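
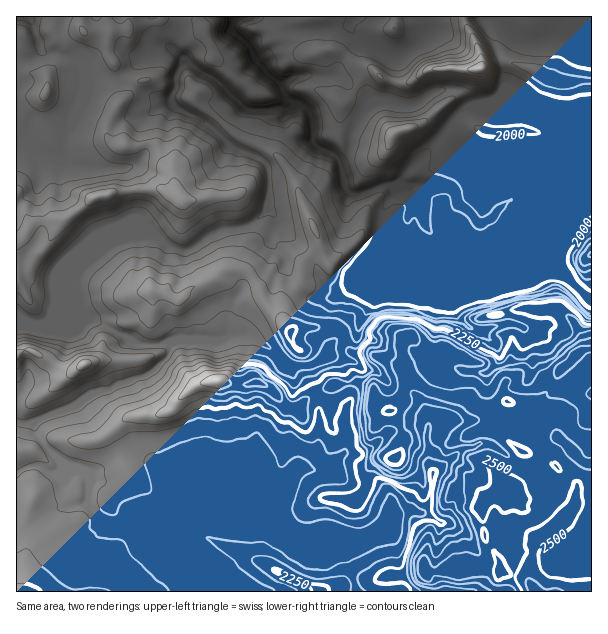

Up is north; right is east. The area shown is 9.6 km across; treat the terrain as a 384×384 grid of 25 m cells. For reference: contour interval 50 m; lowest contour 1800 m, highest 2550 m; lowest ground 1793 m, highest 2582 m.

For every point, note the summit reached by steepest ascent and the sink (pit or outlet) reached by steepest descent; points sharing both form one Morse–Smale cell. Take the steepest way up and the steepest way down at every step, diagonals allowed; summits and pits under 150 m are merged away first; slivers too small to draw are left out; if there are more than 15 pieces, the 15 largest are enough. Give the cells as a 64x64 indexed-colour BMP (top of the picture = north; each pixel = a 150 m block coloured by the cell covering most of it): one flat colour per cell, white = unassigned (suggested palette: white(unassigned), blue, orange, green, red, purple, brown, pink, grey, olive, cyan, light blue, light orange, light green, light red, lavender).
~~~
<image width="64" height="64" href="data:image/bmp;base64,Qk12CAAAAAAAAHYAAAAoAAAAQAAAAEAAAAABAAQAAAAAAAAIAAATCwAAEwsAABAAAAAAAAAA////ALR3HwAOf/8ALKAsACgn1gC9Z5QAS1aMAMJ34wB/f38AIr28AM++FwDox64AeLv/AIrfmACWmP8A1bDFABEREREREREREREREREREREREREREREREREREREREREREREREREREREREREREREREREREREREREREREREREREREREREREREREREREREREREREREREREREREREREREREREREREREREREREREREREREREREREREREREREREREREREREREREREREREREREREREREREREREREREREREREREREREREREREREREREREREREREREREREREREREREREREREREREREREREREREREREREREREREREREREREREREREREREREREREREREREREREREREREREREREREREREREREREREREREREREREREUQURERBEREREREREREREREREREREREREREREREREREREURERERBERERERERERERERERERERERERERERERERERERRERERERBERERERERERERERERERERERERERERERERERREREREREQRERERERERERERERERERERERERERERERERFEREREREREERERERERERERERERERERERERERFEERERFEREREREREQRERERERERERERERERERERERERREREERFEREREREREREERERERERERERERERERERERERRERERERERERERERERERBERERERERERERERERERERERREREREREREREREREREREERERERERERERERERERERERREREREREREREREREREREQRERERERERERERERERERERFEREREREREREREREREREREERERERERERERERERERERVVREREREREREREREREREREQRERERERERERERERERERFVVVVERERERERERERERERERBEREREREREREREREREREVVVVVVEREREREREREREREREERERERERERERERERERERVVVVVVVEREREREREREREREERERERERERERERERERERFVVVVVVVVUREREREREREREQREREREREREREREREREREVVVVVVVVVVURERERERERERBERERERERERERERERERERVVVVVVVVVVVEREREREREERERERERERERERERERERERFVVVVVVVVVVVREREREREEREREREREREREREREREREREVVVVVVVVVUVVEREREREERERERERERERERERERERERERVVVVVVVVERERERERERERERERERERERERERERERERERFVVVVVVRERERERERERERERERERERERERERERERERERETMzVVURERERERERERERERERERERERERERERERERERERMzM1UREREREREREREREREREREREREREREREREREREREzMzVRERERERERERERERERERERERERERERERERERERETMzM1EREREREREREREREREREREREREREREREREREREYMzMzEREREREREREREREREREREREREREREREREREREYgzMzMxEREREREREREREREREREREREREREREREREREYiDMzMzMREREREREREREREREREREREREREREREREREYiIMzMzMzERERERERERERERERERERERERERERERERERiIgzMzMzMxERERMzERERERERERERERERERERERERERGIiDMzMzMzMzERMzMxEREREREREREREREREREREREREYiIMzMzMzMzMzMzMzMzERERERERERERERERERERERERiIgzMzMzMzMzMzMzMzMzMREREREREREREREREiERERGIiDMzMzMzMzMzMzMzMzMzEREREREREREREREiIhERGIiIMzMzMzMzMzMzMzMzMzMREREREREREREREiIiIREYiIgzMzMzMzMzMzMzMzMzMxEREREWYRERERESIiIiIoiIiDMzMzMzMzMzMzMzMzMzEREREWZmZmIiIiIiIiIiIoiIMzMzMzMzMzMzMzMzMzMRERERZmZmYiIiIiIiIiIiIiIzMzMzMzMzMzMzMzMzMxERERFmZmZmIiIiIiIiIiIiIjMzczMzMzMzMzMzMzMREREREmZmZmZiIiIiIiIiIiIiM3dzMzMzMzMzMzMzEREREREiJmZmZmYiIiIiIiIiIiJ3d3czMzMzMzMzMzEREREREiImZmZmZmIiIiIiIiIiInd3dzMzMzMzMzMzERERERESIiJmZmZmZiIiIiIiIiIid3d3MzMzMzMzMxERERERERIiImZmZmZmYiIiIiIiIiJ3d3dzMzMzMzMRERERERERIiIiJmZmZmZmIiIiIiIiInd3d3MzMzMzMRERERERERIiIiIiIiImZmYiIiIiIiIid3d3czMzMzMxERERERERIiIiIiIiIiImYiIiIiIiIiJ3d3d3MzMzMzMRERERERIiIiIiIiIiIiIiIiIiIiIiInd3d3czMzMzMxERERERIiIiIiIiIiIiIiIiIiIiIiIid3d3czMzMzMzERERERIiIiIiIiIiIiIiIiIiIiIiIiJ3d3MzMzMzMzMRERERIiIiIiIiIiIiIiIiIiIiIiIiIndzMzMzMzMzMREREREiIiIiIiIiIiIiIiIiIiIiIiIidzMzMzMzMzEREREREiIiIiIiIiIiIiIiIiIiIiIiIiJ3MzMzMzMzMREREREiIiIiIiIiIiIiIiIiIiIiIiIiInczMzMzMzMxERERESIiIiIiIiIiIiIiIiIiIiIiIiIi"/>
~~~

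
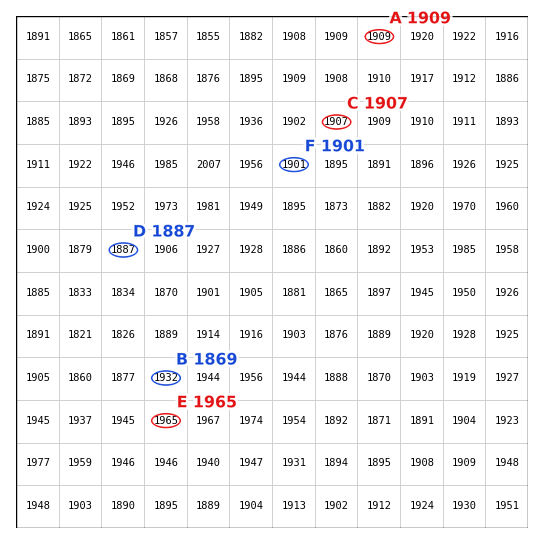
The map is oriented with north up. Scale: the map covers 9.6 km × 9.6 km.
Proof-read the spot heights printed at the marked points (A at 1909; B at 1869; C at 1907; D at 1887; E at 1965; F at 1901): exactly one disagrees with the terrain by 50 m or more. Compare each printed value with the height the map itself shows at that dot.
B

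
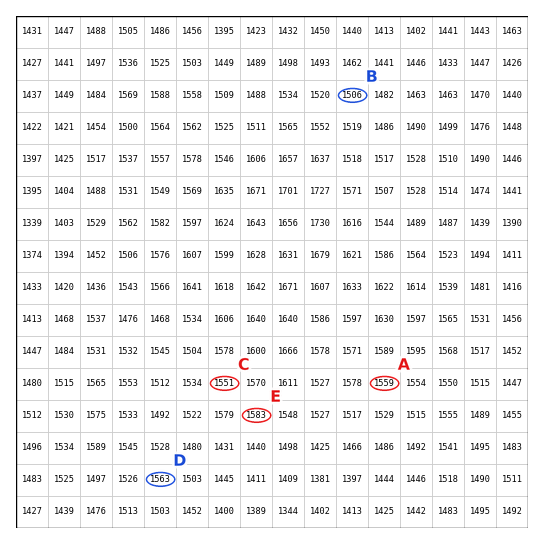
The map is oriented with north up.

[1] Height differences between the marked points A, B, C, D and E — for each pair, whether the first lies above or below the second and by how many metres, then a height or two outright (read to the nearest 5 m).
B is below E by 80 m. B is below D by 60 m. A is above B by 55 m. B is below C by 45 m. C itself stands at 1550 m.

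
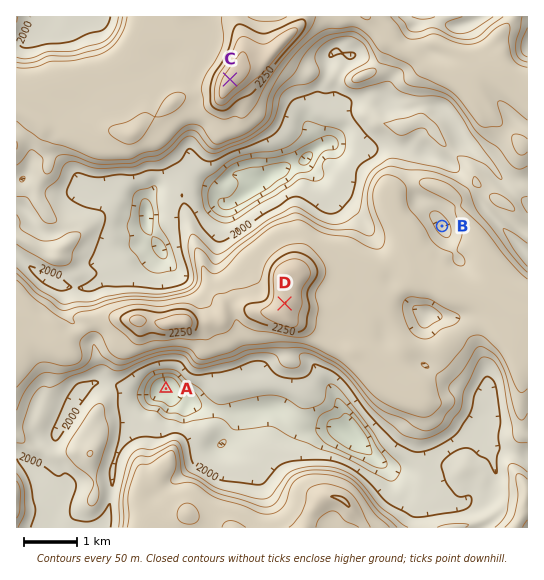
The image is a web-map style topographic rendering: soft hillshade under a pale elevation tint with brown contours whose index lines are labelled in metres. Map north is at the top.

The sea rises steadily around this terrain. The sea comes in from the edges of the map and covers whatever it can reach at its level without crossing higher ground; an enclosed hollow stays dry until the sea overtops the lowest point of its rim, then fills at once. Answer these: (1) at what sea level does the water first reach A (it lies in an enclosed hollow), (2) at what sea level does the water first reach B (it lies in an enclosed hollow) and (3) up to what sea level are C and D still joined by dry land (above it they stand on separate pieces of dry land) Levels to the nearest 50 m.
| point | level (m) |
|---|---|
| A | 2000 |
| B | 2150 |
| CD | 2050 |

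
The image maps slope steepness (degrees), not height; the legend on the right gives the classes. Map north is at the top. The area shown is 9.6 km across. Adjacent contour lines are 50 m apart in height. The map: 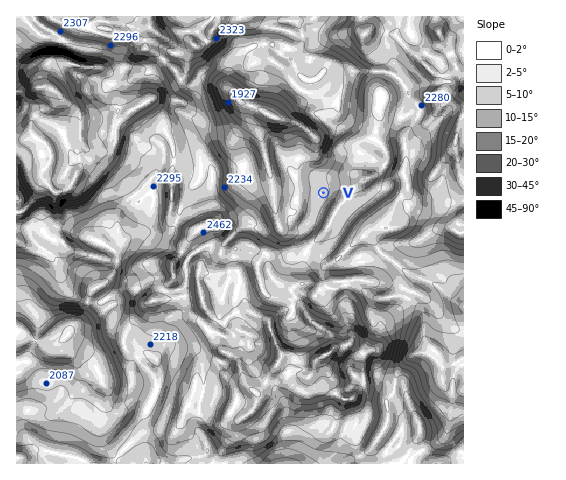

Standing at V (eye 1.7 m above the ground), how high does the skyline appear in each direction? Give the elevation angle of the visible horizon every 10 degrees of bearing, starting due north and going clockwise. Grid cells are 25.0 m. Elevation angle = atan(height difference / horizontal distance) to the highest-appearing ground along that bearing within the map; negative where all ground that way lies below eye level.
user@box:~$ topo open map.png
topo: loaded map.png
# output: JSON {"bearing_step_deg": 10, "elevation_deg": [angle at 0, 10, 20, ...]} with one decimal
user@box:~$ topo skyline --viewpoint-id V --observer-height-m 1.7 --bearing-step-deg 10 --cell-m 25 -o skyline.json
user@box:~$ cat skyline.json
{"bearing_step_deg": 10, "elevation_deg": [1.3, 2.6, 4.0, 5.5, 7.5, 9.3, 10.0, 10.6, 11.4, 12.5, 13.5, 14.3, 14.7, 14.7, 14.2, 13.1, 11.5, 9.3, 7.9, 6.0, 5.7, 4.7, 4.4, 4.5, 4.2, 5.2, 4.0, 4.3, 4.2, 5.0, 3.8, 0.3, 2.0, 1.5, -0.1, 0.0]}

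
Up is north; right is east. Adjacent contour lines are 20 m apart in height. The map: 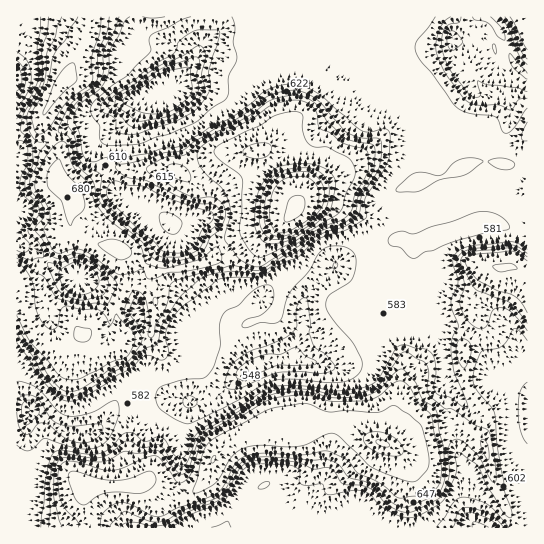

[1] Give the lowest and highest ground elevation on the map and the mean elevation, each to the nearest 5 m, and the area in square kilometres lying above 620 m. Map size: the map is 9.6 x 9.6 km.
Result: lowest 480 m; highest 780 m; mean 610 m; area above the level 34.5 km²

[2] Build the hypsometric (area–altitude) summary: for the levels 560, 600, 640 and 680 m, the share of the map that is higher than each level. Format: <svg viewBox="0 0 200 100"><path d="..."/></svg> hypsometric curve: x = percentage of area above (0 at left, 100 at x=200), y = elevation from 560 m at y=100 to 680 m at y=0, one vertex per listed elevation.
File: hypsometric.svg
<svg viewBox="0 0 200 100"><path d="M185 100l-94-33-30-34-41-33"/></svg>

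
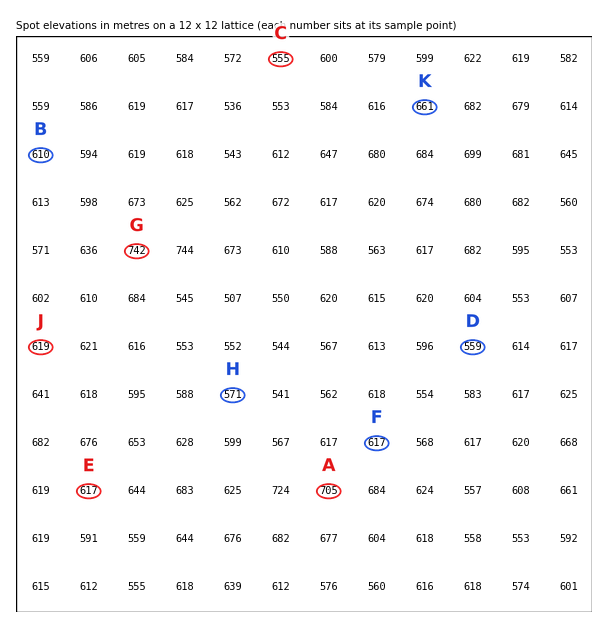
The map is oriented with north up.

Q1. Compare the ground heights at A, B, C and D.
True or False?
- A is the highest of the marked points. True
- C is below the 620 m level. True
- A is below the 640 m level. False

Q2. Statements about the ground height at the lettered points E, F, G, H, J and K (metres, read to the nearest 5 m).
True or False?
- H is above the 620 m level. False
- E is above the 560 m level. True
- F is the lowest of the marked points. False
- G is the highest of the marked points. True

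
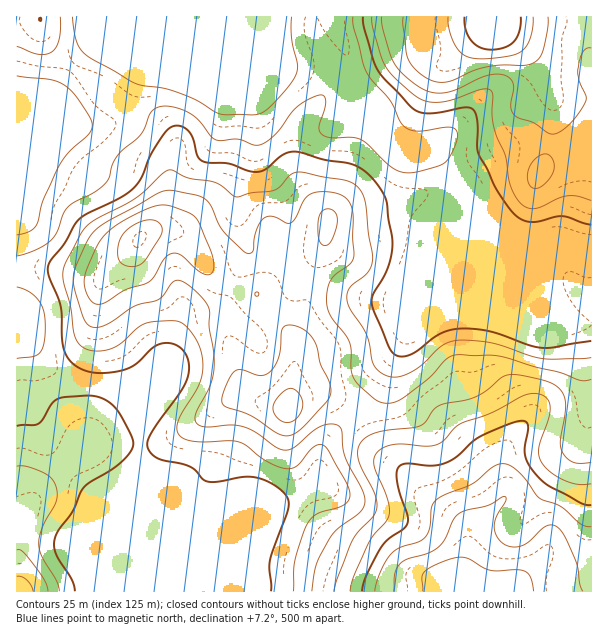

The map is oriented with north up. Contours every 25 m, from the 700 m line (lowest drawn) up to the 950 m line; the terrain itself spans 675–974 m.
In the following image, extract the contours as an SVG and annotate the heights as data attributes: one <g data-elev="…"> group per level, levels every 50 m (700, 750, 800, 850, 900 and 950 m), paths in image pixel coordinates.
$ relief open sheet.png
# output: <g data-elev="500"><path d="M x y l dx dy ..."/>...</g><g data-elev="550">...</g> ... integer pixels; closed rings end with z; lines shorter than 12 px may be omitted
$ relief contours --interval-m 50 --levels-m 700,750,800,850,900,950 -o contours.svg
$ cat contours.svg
<g data-elev="700"><path d="M17 76l34 4 14 5 13 14 12 18 2 8-3 9-20 18-10 13-16 35-7 25-7 7-12 3"/><path d="M292 17l0 22 5 26-1 10-9 14-18 19-8 5-9 2-31-1-26-14-16-7-17-5-21-3-10-4-39-22-10-8-6-12-4-22"/></g><g data-elev="750"><path d="M75 591l-3-12-17-27-1-9 2-7 16-24 11-24 8-6 23-14 10-9 9-12-1-9-10-21-8-10-10-8-12-3-33 2-7 6-13 19-4 2-18 1"/><path d="M591 341l-39 7-10 0-13-3-40-14-30-2-10 1-9 4-29 20-7 2-8-1-7-8-17-44 1-9 11-18 5-10 3-23-6-43-5-11-11-13-10-8-9-4-27-4-28-8-12 2-17 14-9 4-10-1-20-8-22-1-8-5-5-19-5-8-5-3-6-1-9 3-16 23-10 24-7 10-13 11-34 16-8 6-6 6-10 20-15 18-1 6 0 6 13 33 2 39 4 10 8 9 12 5 12 2 18-2 14-4 8-5 13-14 9-4 12 0 10 7 4 6 2 8-2 15-7 12-29 42-4 9 1 6 4 6 7 4 32 8 5 4 7 8 4 2 9 1 26-5 12 0 17 6 14 11 3 6 1 7-19 53 1 31"/><path d="M363 17l1 12 13 40 7 9 29 30 6 4 9 1 37-6 6 1 3 3 3 11 0 25 2 8 18 36 18 24 7 5 8 2 9-1 16-4 8-1 28 9"/></g><g data-elev="800"><path d="M48 591l-3-10-10-15-12-14-3-2-3 0"/><path d="M591 379l-12 1-19-8-26-5-34-11-42-1-11 4-18 19-30 22-12 3-6-1-6-3-16-14-5-7-3-9 0-18-2-9-4-7-13-17-5-12 0-13 3-12 6-7 14-10 4-9-2-46-5-10-9-5-17-2-12 3-6 6-9 19-4 3-3 0-14-6-9 1-7 10-3 11-1 12-4 3-6-3-19-19-5-8-8-18-5-6-8-4-22-5-9-1-8 3-60 34-7 7-5 8-11 24-3 10 1 12 7 24 3 8 5 5 6 2 9-1 30-20 24-6 6-5 7-11 5-4 6 1 9 6 11 10 6 9 2 6-1 17 5 25 0 15-4 17-14 28-1 6 3 5 9 2 24-2 12 2 13 5 20 15 9 3 9-3 18-15 9-6 12-2 5 1 3 3 3 27 19 36 2 12-5 9-22 16-9 11-13 25-4 27"/><path d="M532 188l5 0 5-2 6-6 5-7 1-11-2-4-4-4-5 0-4 2-9 10-3 13 2 6z"/><path d="M382 17l1 13 10 32 9 11 15 13 14 6 13 1 12-3 30-14 11-2 8 1 5 4 3 5-2 21 2 9 6 4 15 5 17 11 7-1 9-7 10-10 8-12 1-8-7-15-1-11 4-17 5-5 4 0"/></g><g data-elev="850"><path d="M591 484l-13 0-14-4-13-8-10-10-2-7 0-8 10-28 1-12-4-9-9-4-13 1-33 18-30 11-6 4-11 12-7 5-11 1-28-2-14 3-9 8-1 9 13 34 2 9 0 8-3 7-12 12-6 9-14 33-4 15"/><path d="M283 422l5 1 6-3 5-4 3-6 1-6-2-6-4-6-4-3-5 0-6 4-6 6-3 6 2 9z"/><path d="M126 266l11 0 9-7 16-26 0-6-4-5-8-2-9 1-10 6-8 7-4 9-1 12 2 7z"/><path d="M448 17l3 18 7 15 9 6 15 3 28-3 12-5 5-6 3-7 3-11 0-10"/></g><g data-elev="900"><path d="M591 527l-10-3-21-18-21-8-15-21-11-10-7-3-8 0-7 4-18 16-29 11-9 6-3 6-2 20-4 9-6 5-19 6-10 7-10 16-6 21"/></g><g data-elev="950"><path d="M534 591l-3-13-6-7-9-1-25 0-8-2-13-9-9-2-17 4-18 9-4 6 1 15"/></g>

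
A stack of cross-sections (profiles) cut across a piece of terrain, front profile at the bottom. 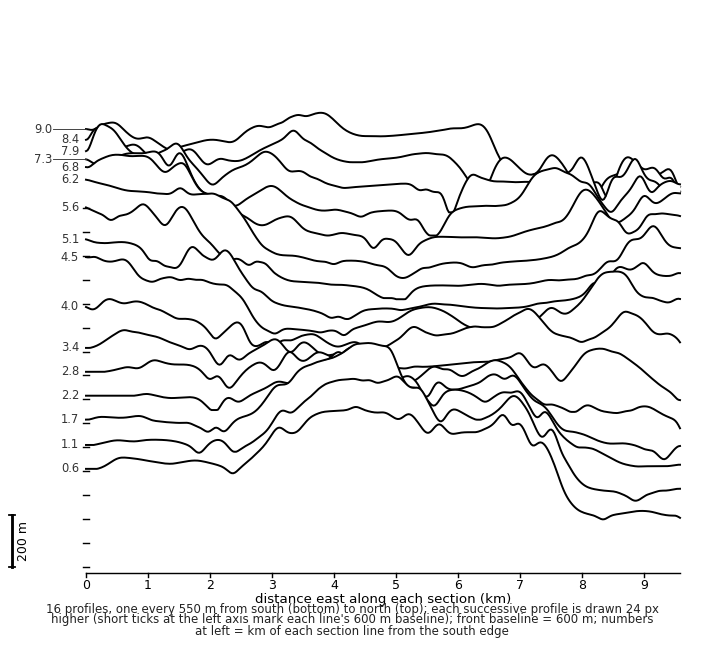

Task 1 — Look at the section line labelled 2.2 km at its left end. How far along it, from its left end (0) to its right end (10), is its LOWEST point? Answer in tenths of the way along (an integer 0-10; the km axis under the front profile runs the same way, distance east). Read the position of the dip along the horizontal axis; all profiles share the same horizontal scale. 10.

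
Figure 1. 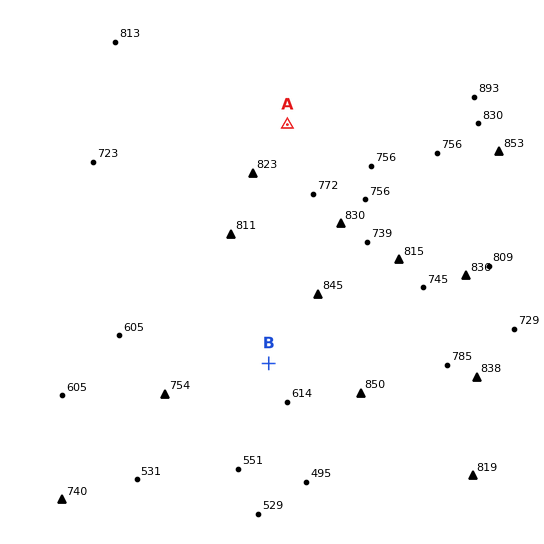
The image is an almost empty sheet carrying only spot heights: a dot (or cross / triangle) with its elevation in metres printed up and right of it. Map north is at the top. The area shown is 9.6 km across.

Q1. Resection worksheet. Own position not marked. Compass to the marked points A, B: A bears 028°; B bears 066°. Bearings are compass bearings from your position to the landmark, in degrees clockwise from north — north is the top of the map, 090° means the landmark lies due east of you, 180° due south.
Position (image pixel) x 127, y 426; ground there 610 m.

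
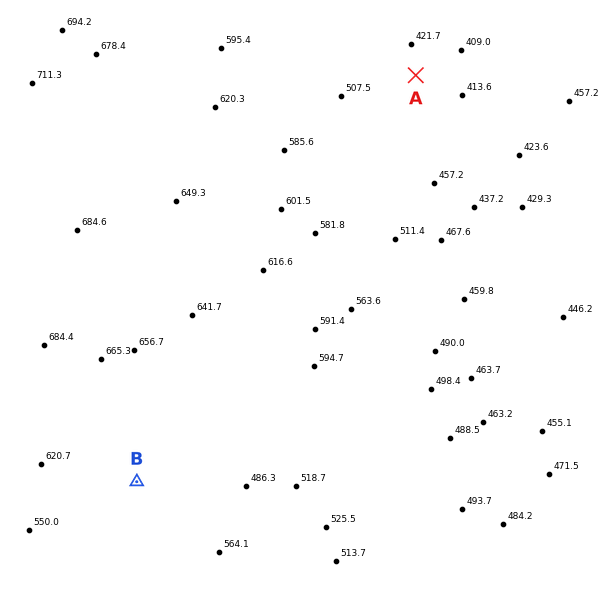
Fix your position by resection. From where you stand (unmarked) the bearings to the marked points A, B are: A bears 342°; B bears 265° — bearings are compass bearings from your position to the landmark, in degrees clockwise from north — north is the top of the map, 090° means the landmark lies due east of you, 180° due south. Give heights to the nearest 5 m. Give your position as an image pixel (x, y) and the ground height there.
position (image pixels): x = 536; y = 447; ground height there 460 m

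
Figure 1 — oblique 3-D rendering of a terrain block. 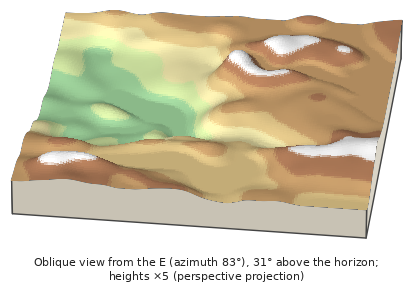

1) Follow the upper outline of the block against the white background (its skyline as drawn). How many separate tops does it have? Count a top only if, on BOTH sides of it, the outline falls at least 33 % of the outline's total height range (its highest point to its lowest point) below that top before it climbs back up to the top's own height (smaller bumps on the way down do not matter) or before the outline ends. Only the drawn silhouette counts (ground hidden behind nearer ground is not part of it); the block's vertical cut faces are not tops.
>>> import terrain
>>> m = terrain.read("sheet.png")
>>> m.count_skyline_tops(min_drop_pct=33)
0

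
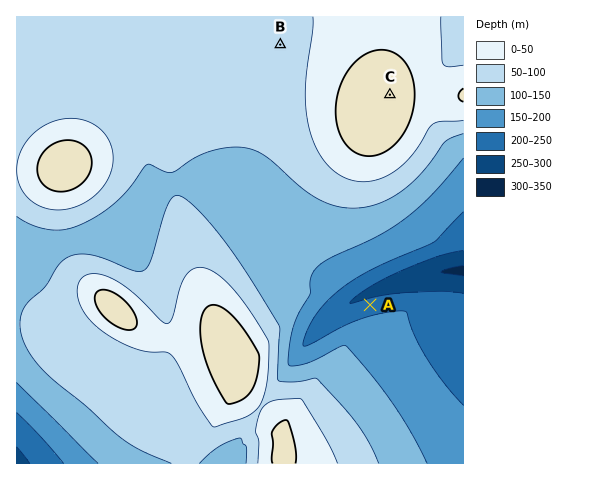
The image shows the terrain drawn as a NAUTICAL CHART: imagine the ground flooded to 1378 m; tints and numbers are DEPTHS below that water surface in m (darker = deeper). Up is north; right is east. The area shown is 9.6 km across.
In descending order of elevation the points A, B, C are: C B A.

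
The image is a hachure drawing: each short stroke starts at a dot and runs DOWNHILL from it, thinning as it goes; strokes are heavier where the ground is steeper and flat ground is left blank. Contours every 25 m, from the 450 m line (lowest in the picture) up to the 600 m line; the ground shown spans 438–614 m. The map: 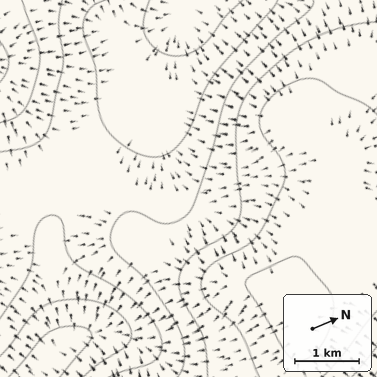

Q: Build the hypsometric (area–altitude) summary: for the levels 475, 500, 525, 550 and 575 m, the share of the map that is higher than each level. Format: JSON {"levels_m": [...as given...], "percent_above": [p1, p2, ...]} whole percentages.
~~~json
{"levels_m": [475, 500, 525, 550, 575], "percent_above": [92, 74, 50, 36, 21]}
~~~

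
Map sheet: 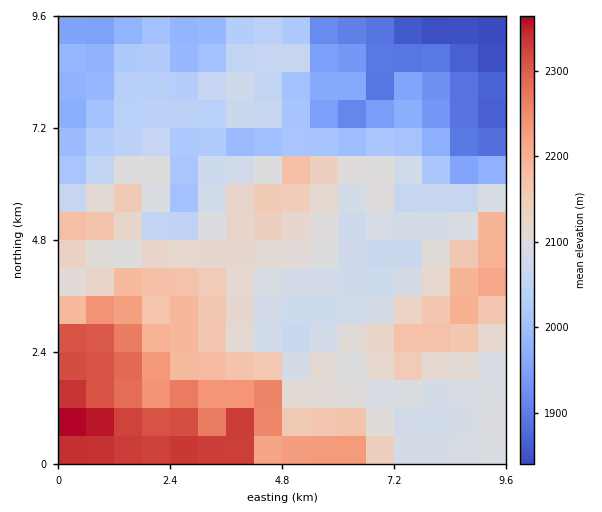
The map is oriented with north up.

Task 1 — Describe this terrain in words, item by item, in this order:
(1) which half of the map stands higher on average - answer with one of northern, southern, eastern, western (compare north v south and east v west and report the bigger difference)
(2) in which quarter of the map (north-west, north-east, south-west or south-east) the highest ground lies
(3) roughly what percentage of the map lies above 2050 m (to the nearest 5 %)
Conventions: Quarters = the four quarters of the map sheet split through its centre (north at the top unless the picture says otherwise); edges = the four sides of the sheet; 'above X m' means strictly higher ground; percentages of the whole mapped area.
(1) Taken as a whole, the southern half is higher than the northern.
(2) The highest point lies in the south-west quarter of the map.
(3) About 70 % of the map lies above 2050 m.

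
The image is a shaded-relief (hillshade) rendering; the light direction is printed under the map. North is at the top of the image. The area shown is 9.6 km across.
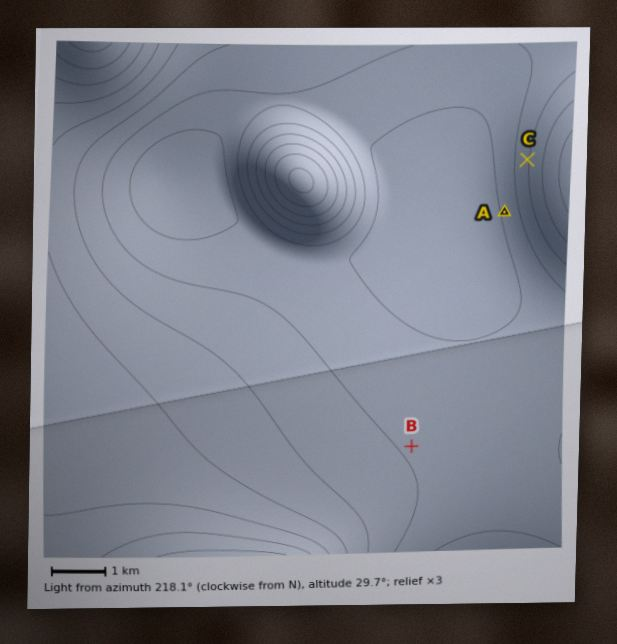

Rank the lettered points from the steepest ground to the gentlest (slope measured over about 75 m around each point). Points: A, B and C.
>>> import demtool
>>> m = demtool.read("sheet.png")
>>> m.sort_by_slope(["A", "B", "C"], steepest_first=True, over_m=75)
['C', 'A', 'B']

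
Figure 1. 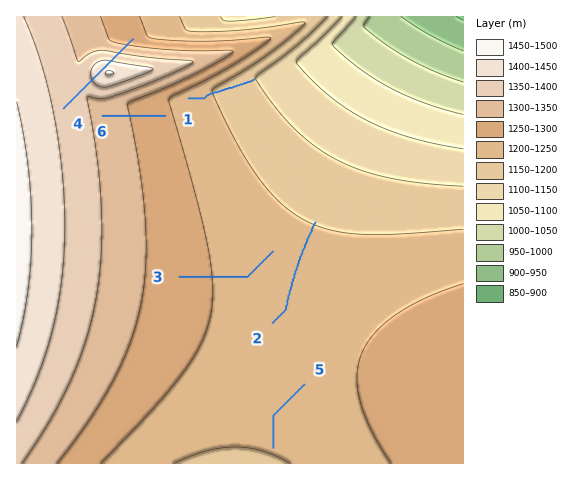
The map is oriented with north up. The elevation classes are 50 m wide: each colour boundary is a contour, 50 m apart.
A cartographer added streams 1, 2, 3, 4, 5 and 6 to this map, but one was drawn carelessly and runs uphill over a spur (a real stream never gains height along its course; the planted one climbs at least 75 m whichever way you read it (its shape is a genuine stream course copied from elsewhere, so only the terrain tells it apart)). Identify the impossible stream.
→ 4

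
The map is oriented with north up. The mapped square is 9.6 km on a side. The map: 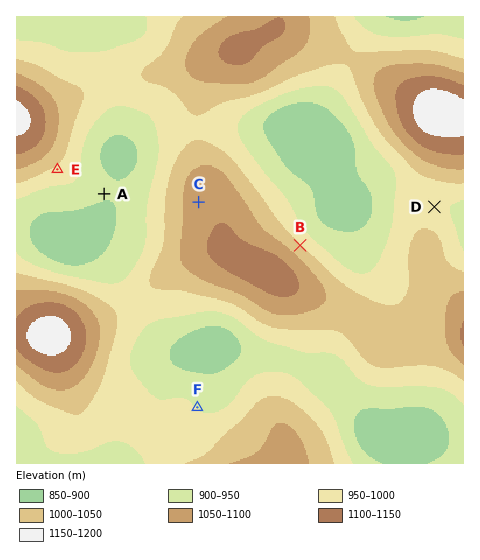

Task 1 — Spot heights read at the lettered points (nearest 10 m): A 910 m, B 1010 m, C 1080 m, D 960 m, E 990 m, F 950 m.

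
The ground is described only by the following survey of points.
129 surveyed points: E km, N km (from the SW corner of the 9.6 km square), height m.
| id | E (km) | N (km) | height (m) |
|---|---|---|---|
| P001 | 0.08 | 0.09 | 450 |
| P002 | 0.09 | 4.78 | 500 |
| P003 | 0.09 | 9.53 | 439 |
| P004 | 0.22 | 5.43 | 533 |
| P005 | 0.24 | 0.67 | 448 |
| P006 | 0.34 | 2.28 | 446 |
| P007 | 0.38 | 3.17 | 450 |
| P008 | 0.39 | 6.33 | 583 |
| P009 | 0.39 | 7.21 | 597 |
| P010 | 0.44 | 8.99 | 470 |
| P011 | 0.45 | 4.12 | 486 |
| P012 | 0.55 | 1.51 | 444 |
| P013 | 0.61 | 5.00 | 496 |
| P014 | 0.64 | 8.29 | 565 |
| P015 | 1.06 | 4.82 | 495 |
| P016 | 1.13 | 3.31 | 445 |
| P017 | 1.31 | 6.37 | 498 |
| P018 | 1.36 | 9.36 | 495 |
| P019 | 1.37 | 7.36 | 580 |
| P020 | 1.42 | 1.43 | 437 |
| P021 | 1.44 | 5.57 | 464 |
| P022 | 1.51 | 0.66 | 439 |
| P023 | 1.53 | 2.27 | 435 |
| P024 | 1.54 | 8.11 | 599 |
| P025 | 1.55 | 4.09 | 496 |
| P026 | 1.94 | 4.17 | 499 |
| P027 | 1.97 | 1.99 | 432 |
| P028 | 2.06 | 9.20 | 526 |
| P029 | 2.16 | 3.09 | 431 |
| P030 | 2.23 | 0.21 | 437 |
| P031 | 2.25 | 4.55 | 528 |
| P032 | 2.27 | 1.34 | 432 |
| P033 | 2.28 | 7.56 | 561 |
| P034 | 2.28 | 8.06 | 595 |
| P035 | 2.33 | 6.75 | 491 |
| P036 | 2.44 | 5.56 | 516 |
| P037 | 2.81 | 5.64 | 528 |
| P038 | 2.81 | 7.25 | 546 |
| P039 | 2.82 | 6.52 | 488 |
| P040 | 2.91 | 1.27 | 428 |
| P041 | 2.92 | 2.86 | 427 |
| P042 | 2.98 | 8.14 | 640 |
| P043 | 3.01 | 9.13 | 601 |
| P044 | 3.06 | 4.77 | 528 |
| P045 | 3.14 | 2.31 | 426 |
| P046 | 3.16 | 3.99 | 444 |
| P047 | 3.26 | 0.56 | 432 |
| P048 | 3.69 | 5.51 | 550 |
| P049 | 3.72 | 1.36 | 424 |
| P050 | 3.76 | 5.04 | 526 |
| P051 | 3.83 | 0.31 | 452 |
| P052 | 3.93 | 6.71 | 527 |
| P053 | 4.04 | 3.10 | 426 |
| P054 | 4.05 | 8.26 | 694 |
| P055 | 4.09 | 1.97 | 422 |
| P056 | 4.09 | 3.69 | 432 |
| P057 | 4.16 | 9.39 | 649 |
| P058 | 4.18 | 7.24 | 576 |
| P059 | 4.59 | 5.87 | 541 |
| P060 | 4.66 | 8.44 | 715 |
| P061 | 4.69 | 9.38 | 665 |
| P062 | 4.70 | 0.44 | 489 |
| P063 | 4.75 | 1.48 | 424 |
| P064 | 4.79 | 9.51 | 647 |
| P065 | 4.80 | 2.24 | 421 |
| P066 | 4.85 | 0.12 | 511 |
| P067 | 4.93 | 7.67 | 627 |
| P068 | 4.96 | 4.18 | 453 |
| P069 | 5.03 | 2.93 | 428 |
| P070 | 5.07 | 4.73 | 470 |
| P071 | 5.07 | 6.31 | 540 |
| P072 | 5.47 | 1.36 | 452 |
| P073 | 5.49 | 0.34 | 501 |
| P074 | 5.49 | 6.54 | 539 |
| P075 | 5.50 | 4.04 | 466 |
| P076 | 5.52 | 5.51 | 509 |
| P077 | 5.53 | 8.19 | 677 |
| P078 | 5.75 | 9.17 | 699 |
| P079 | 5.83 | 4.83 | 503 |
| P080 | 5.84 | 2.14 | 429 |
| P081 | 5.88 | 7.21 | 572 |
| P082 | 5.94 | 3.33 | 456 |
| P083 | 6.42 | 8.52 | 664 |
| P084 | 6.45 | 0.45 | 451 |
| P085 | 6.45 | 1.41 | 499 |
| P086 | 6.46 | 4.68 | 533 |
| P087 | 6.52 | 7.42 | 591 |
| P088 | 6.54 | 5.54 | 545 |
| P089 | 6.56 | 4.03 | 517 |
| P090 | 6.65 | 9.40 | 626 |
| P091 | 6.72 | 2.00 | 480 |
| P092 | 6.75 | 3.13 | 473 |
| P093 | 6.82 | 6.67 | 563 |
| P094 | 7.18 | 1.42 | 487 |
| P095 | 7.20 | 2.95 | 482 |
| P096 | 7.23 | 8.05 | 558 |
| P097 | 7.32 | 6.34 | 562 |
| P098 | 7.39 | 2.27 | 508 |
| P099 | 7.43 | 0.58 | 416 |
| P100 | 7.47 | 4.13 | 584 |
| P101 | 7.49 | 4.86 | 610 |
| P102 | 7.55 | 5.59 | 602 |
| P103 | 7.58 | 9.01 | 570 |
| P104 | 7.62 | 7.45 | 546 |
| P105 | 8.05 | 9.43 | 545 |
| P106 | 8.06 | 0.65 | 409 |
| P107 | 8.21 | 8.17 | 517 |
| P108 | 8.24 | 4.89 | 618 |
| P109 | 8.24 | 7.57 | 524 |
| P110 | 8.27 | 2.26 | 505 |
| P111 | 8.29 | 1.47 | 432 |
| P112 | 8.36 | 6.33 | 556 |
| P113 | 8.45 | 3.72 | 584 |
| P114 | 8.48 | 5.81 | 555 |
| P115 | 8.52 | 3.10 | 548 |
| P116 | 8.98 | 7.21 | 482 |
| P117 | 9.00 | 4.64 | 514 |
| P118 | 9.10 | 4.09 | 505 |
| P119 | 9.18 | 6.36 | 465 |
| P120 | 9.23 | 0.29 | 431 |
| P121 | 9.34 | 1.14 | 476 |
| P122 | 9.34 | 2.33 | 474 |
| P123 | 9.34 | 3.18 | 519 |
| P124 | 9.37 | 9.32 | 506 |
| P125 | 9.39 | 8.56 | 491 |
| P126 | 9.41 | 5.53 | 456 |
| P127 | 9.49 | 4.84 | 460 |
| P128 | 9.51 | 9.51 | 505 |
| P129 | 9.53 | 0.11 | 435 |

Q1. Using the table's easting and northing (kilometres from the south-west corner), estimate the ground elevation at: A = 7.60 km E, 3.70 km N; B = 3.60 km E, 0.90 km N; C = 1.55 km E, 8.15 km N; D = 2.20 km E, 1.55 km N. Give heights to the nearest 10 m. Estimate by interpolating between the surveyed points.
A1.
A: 560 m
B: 430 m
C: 600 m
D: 430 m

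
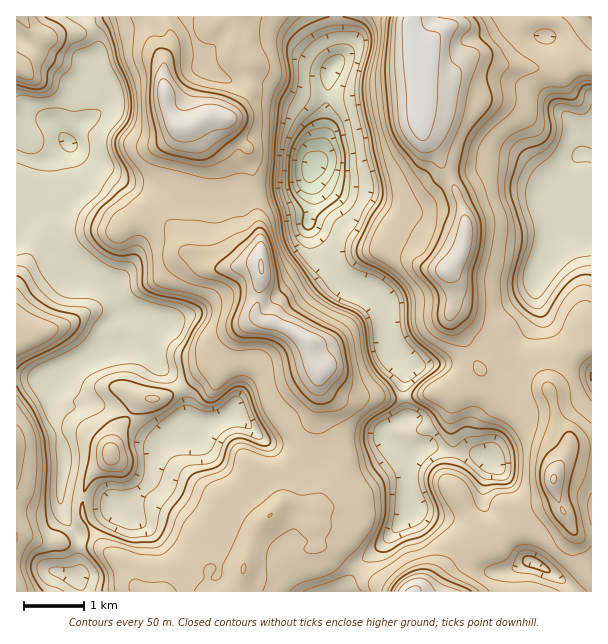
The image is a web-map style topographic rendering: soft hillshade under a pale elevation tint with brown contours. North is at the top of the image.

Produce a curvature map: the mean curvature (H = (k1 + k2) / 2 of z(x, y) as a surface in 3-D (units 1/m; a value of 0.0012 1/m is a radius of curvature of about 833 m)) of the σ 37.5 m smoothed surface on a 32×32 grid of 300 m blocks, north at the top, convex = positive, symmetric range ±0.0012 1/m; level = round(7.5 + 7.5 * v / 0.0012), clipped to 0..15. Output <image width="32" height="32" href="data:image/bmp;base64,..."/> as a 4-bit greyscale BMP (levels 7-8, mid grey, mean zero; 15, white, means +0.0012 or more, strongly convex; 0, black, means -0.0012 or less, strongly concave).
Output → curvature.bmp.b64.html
<image width="32" height="32" href="data:image/bmp;base64,Qk12AgAAAAAAAHYAAAAoAAAAIAAAACAAAAABAAQAAAAAAAACAAATCwAAEwsAABAAAAAAAAAAAAAAABEREQAiIiIAMzMzAERERABVVVUAZmZmAHd3dwCIiIgAmZmZAKqqqgC7u7sAzMzMAN3d3QDu7u4A////AONSO6d3dreJlmtf+GVoyBpgQU2qiIbHeJtWdoZHVQC6mub+lol2iGeJtQqKiJpreaWEsxF7h2p3mI4hKJiIg9t3DkRXiZh41oiLkgWoeWj1qQ1TVke6hneIjJMu17pclYoJq5VpqKiHeKmEb+YAj6iKBq+TdyT8iXfINUVBI5q5qSmNRGZXwFl3wjlklQaJu9NZeJckQwXWdZQCGZeraJaSdkWf4sQNhKqd9s24qFprFGfOyHe/K1jpesDfmIdvihFFVnMqyag5zpkEAJmHdofbVGZmesZAGbyGI0qHeImLnvs4h0PY/d/KtzT6pYp2iKmNpmQgFsumacRDveh5ZKqFNGZomoNMaIEVImaohwS7pVdkPqmpb4tEUSqf1IgUi5Z1SCiqeK+GJn7pjOhrJmZodr94iXdfcWhsp0bNWmV2eHe9mId2TKIMR9hVzmtWd3d1e6l3d3uWV4SJVceIN4eIh0ZJd2Z9YSWDiHf1pUZ3h4hgh0NmbYExo8V6k6hFeHhUadq7tn+BIZSm2ZOVaFaZSHi13Ip5dzGUjsqHWJ1HZXdgaNjP+XaFaI2ZmYfHCAdogWr3qVmUllp8mJW3lJb+NnCZ8RJo5nFajJimdXrXuYNGuuNpjMJwJqyJepmJiyy4J5qld5eUVjCdizeFZIjJmVqIpZiHpodkf4rtWJmz"/>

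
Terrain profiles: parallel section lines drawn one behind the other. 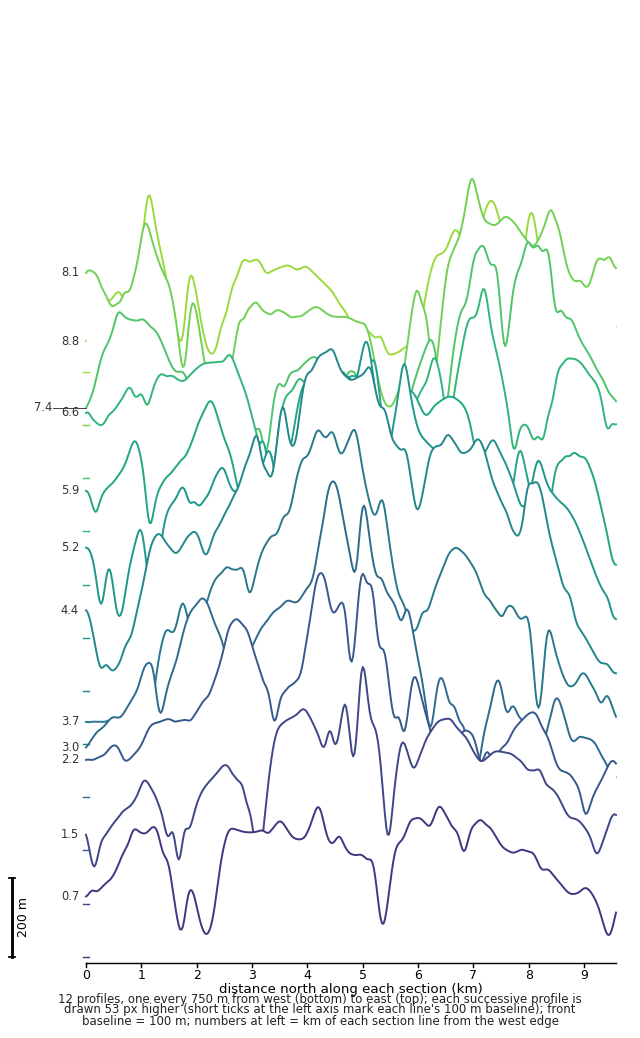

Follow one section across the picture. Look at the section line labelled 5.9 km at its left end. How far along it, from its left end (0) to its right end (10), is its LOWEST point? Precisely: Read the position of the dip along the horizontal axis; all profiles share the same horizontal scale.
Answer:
10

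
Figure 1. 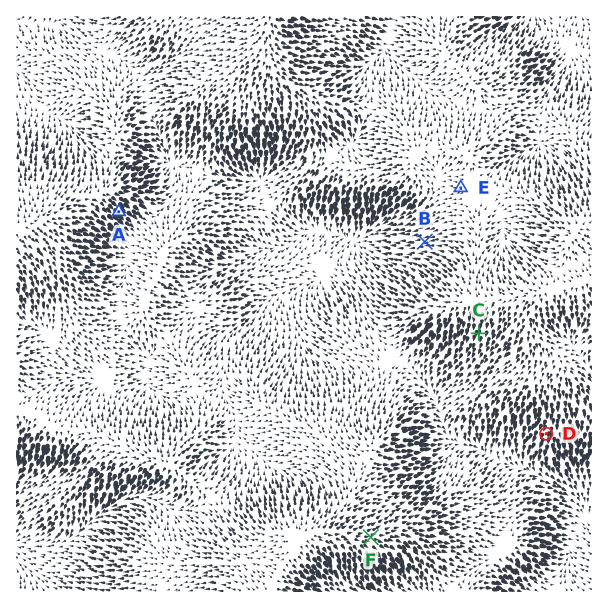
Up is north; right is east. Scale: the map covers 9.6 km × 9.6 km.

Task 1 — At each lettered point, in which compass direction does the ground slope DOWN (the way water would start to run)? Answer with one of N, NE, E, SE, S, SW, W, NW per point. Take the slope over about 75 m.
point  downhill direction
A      SE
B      W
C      S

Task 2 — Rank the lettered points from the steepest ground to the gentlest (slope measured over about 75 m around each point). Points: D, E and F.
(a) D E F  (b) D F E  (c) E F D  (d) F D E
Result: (b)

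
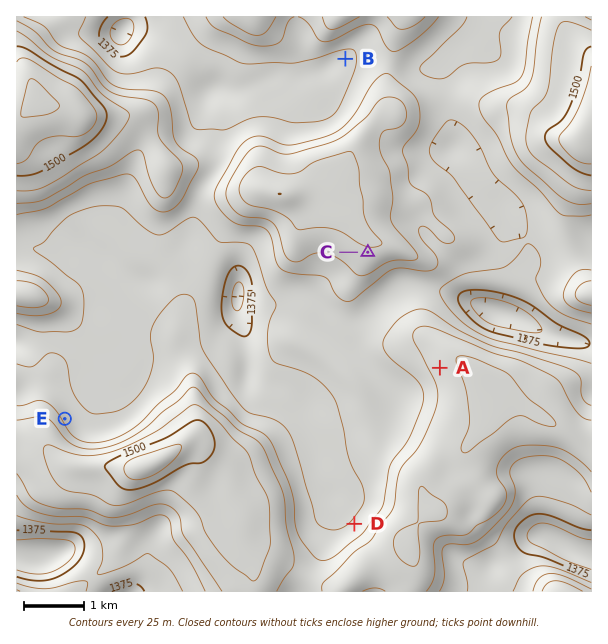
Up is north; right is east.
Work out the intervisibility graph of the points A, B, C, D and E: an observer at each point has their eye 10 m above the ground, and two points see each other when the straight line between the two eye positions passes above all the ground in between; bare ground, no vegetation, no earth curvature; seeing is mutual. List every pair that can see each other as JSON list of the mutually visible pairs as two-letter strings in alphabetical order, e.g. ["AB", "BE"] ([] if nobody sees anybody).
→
["AC", "AD", "CD", "CE"]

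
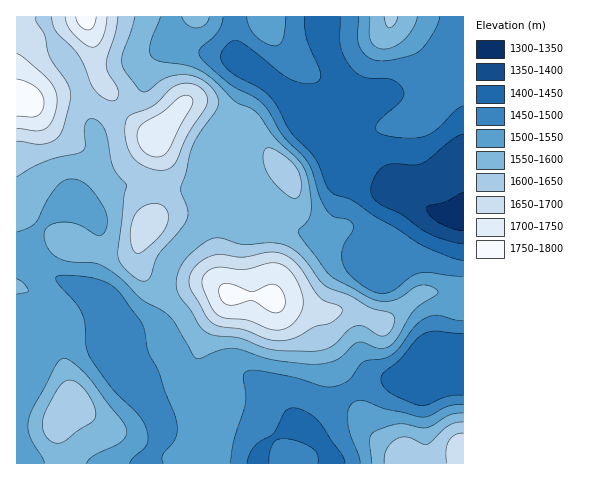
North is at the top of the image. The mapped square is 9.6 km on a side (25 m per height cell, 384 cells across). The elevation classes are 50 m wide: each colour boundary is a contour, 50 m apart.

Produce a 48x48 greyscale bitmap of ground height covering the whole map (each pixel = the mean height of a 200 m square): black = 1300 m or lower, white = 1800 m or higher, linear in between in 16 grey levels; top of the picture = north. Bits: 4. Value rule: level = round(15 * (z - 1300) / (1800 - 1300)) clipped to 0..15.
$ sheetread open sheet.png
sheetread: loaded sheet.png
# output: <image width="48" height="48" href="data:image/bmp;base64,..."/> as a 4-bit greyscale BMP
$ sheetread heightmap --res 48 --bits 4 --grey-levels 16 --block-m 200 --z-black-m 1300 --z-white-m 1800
<image width="48" height="48" href="data:image/bmp;base64,Qk32BAAAAAAAAHYAAAAoAAAAMAAAADAAAAABAAQAAAAAAIAEAAATCwAAEwsAABAAAAAAAAAAAAAAABEREQAiIiIAMzMzAERERABVVVUAZmZmAHd3dwCIiIgAmZmZAKqqqgC7u7sAzMzMAN3d3QDu7u4A////AGd4iIh3dmZmZnd3ZlRFVVVERWeJqqmau2eImIiId2ZmZnd3ZlRFVVVERWeJqqmau3eJmZiIh3ZmZnd3ZlVEVUREVWeImZmau3iZmZmYiHZmZnd3dmVVRERFVneIiIiJqniZqpmZh3ZmZnd3dmVVRERVVnd3d3d4mXeJqqmYh2ZmZnd3dmZVVEVVZmdmZmVmd3eJqqqYdmZmZ3d3dmZVVVVWZmZmVVRVZnd4mqmHZmZmZ3d3dmZVVVVmZmZVRERERHd4mZh2ZmZmZ3d3dmZVVWZmZmVURDMzM3d3iYh2ZmZmd3d3dmZmZmZ2ZmVUQzMzM3d3iIdmZmZmd3d3dmZnd3d3d2ZVRDMzM3d3d3ZmZmZmd3h3d3eIiIiIh3ZmVEMzM3d3d3ZmZmZnd3iIiIiZqZmZiHeIdUQzM3d3d3ZmZmZnd4iZmZqru6qqmIiZhlRERHd3d3ZmZmZneImaqrvMzLuqqZmZl2VVVXd3d3ZmZmZ3eImrzMzd3Mu7qqmqmHZmZnd3d2ZmZmd3iJq83d3e3cu7uqmZmId2d3d3dmZmZneIiavN7u7u7cu6qpiHiIh3d4d3ZmZmZniIiavN7u3u3cupmIdmZ4iHd4d2ZmZmd4mYmazN3d3d3cqYh2VVVnd3d3dmZmZ3iJmYiavN3Mzd3LqHdlVVVWZmZnZnd3d4iaqZiaq8u7zMy6mHZlVVVVVVVXd3iIiImqqpiJqqqqq7uph3ZlVVVVVVRHd4iZiImruqmJmZmZmZmYd2ZmVVVVREM3d4iIiIibu6mZmZmIiIiHd2ZmVVVUQzIoh4iId3ibzLqZmZiIiIiId2ZmVVRDMiEYiHd3d3iavLqZmYiIiIiId2ZmVEQyIhEYiHd3d4iaq7qZmIiIiIiIh2VVRDMiIREYiId3d4iZqqqZiIiIiIiZhlVEQyIiIiIZiId3eImZmZmZiIiIiImpdlREMyIiIiIpmIiIiJmZmqqZiIiIiJqpdUREMyIiIiIpmYiIiZmaqrqpiIiIiaqoZUREQzMzMyIpmZmZmZmqu8upiIiIiaqXVERERDMzMzIqqqmZmZmrzMy5iIiIiZl2REREREREQzMqu7qpmZmrzdy6mIiIiYdkRERERERERDM8zLupmZmrzd3LmIiIiHZURERERFVVVUQ93cupmZqrzd3LqYiIiGVERERERFVVVVRO7dyqmaqru8zMupiIh2REREREREVVVVVO7ty6qqqqqrzMupiHdlRERERERERVVVVe7ty6qruqmavMuph2ZURERERERERFVVVe7cu6q7upmZq7qYdlVERERERERERVVVVd3Muqq7qZiJmZmHVURERVVUREVVVVVVVdzLqqu7qYiIiIdlVEREVVVERFVVVVZVVcy7qqu7qYiHd3ZlRERVVVVERVZmZmZlVcu6qrzLqYh3d2ZlREVWZVVERWd4d2ZmVbu6q83cqZiHd3dmVVZmZVRERWeIiHZmVbu6vN3cupiHd3d2VVZ3ZVRERWeJmHdmVbuqvN7cupiHd4iHZWd3ZVRERWeJmYdmVQ=="/>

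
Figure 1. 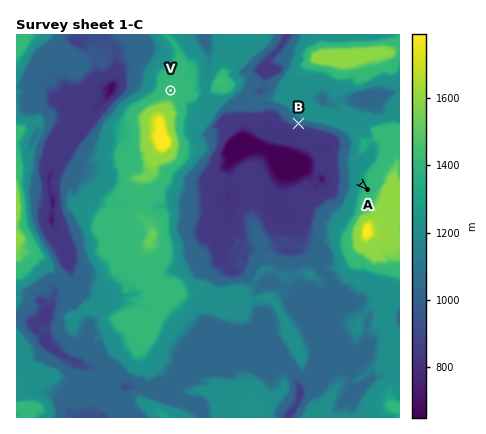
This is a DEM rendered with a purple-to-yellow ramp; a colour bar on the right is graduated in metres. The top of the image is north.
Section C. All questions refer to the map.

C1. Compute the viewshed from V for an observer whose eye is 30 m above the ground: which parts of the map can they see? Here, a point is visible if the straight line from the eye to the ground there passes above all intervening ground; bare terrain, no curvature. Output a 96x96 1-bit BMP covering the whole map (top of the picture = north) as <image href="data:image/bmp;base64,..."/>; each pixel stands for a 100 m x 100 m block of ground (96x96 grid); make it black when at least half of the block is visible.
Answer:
<image width="96" height="96" href="data:image/bmp;base64,Qk2+BAAAAAAAAD4AAAAoAAAAYAAAAGAAAAABAAEAAAAAAIAEAAATCwAAEwsAAAIAAAAAAAAA////AAAAAAAAAAAAAAAAAAH//+AAAAAAAAAAAADwD/AAAAAAAAAAAAD4B/sAAAAAAAAAAAB8B/8AAAAAAAAAAAAOA/8AAAAAAAAAAAAGA/4AAAAAAAAAAAADAPwAAAAAAAAAAAADAP8AAAAAAAAAABADgH8AAAAAAAAAAAAD/D8AAAAAAAAAAAAH/gcAAAAAAAAAAAAH/ycAAAAAAAAAAAAP//8AAAAAAAAAAAAP//8AAAAAAAAAAAEf/j8AAAAAAAAAAAMf/B8AAAAAAAAAAAY/+B8AAAAAAAAAAAY/8B8AAAAAAAAAAA5/8B4AAAAAAAAAAA7/+B8AAAAAAAAAAB7/+D8AAAAAAAAAAD/3+D8AAAAAAAAAAD/n/H4AAAAAAAAAAD7HnHwAAAAAAAAAADyHPHwAAAAAAAAAADgAHnwAAAAAAAAAAEAAPzwAAAAAAAAAAEAAP7gAAAAAAAAAAMAAfPAAAAAAAAAAB8AAeGAAAAAAAAAAD8AA4AAAAAAAAAAAAQAAwAAAAAAAAAAAAAABgwAAAAAAAAAAAAABxgAAAAAAAAAAAAAH/AAAAAAAAAAAADz/8AAAAAAAAAAAAA/p4AAAAAAAAAAAAAP/4AAAAAAAAAAAAAH/8AAAAAAAAAAAAAD/8AAAAAAAAAAAAAD/8AAAAAAAAAAAAAB/+AAAAAAAAAAAAAB//AAAAAAAAAAAAAB//AAAAAAAAAAAAAA//gAAAAAAAAAAAAA//gAAAAAAAAAAAAA//wAAAAAAAAAAAAA//wAAAAAAAAAAAAAf/wAAAAAAAAAAAAAf/4AAAAAAAAAAAAAf/8AAAAAAAAAAAAAP/+AAAAAAAAAAAAAH//AAAAAAAAAAAAAD//AAAAAAAAAAAAAA//AAAAAAAAAAAAAAf/CAAAAAAAAAAAAAP/iAAAAAAAAAAAAAP/yAAAAAAAAAAAAAH/zAAAAAAAAAAAAAH/zAAAAAAAAAAAAAH/7AAAAAAAAAAAAAH/7AAAAAAAAAAAAAH/7AAAAAAAAAAAAAH/7AAAAAAAAAAAAAH/7AAAAAAAAAAAAAHD7AAAAAAAAAAAAAHB7AAAAAAAAAAAAADh7AAAAAAAAAAAAADjzgAAAAAAAAAAAAD/zwAAAAAAAAAAAAHPzwAAAAAAAAAAAAOP74AAAAAAAAAAAA+/7+AAAAAAAAAAAD//7+AAAACAAAAAA///72AAAAEAAAAAD//5/AAAAMAEAAAAD/+A/gAAAGQEAAAAHwYA/wAAAD/sAAAAHgwA74AAAA/+AAAAGAAAL4AAAAP/gAAAAAAAD8AAAAH/hwAAAAAAD8AAAAD/B4AAAAAAD8AAAAD/BwAAAABAD+AAAAD/AgAAAATgD/AAAAD/ggAAAB7wD/AAAAB/AQAAAD7wD/gAAAAeAAAAAD4AD/wAAAAeAAAAA/AAD/wAAAAMAAAABwAAD/wAAAAIAAAADgAAD/4AAAAAAAAADwAAD/4AAAAAAAAABwAAD/4AAAAAAAAAAQAAD/4AAAAgAAAAAAAAB/4AAAAAAAAAAAAAA="/>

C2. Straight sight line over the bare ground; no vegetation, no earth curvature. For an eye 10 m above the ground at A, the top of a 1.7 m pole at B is in view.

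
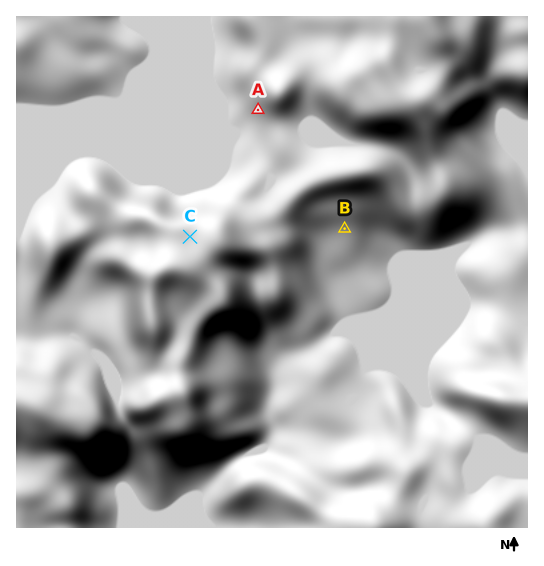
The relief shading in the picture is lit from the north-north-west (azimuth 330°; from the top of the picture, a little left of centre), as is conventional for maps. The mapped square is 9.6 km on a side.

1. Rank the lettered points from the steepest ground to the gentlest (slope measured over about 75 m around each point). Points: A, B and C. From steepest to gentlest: A B C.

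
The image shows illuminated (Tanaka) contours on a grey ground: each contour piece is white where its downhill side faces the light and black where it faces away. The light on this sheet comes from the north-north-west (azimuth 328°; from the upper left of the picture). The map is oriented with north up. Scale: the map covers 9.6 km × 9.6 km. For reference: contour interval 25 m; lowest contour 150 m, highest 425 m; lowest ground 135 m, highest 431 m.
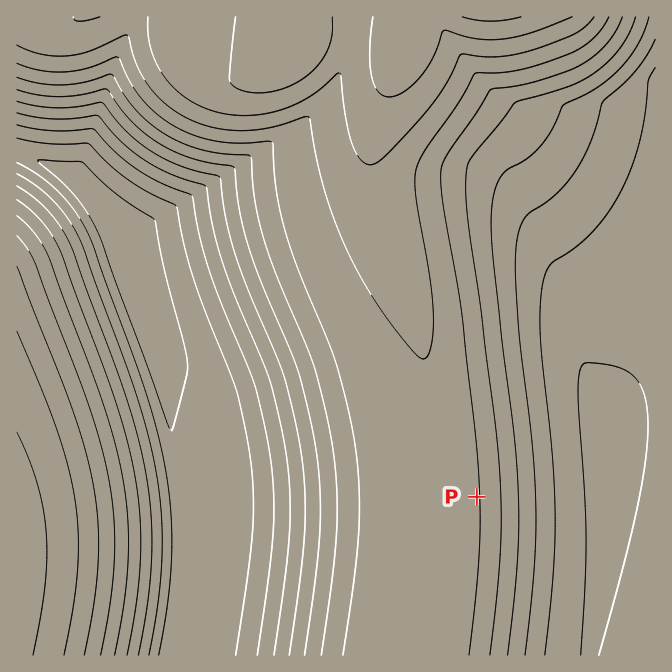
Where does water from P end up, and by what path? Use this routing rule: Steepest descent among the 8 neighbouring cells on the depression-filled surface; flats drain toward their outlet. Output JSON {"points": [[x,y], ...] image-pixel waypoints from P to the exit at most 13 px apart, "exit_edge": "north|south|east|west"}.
{"points": [[477, 497], [490, 497], [504, 497], [517, 497], [530, 497], [544, 497], [557, 497], [570, 497], [584, 497], [589, 507], [589, 520], [589, 534], [589, 547], [589, 560], [589, 574], [589, 587], [589, 600], [589, 614], [589, 627], [589, 640], [589, 654], [589, 655]], "exit_edge": "south"}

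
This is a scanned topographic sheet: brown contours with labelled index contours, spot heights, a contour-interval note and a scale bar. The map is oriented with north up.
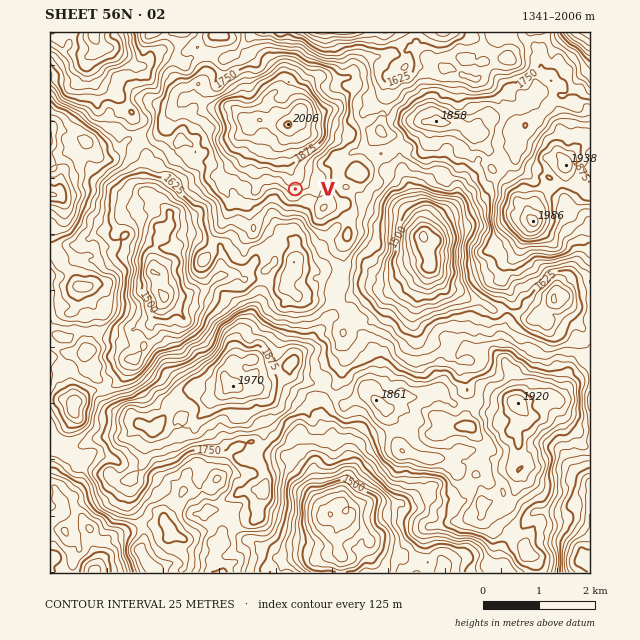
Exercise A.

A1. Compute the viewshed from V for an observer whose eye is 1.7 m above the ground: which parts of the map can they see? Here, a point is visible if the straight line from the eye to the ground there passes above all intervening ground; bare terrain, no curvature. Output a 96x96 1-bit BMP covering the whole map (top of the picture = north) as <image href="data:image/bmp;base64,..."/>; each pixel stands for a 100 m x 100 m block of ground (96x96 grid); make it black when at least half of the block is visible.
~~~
<image width="96" height="96" href="data:image/bmp;base64,Qk2+BAAAAAAAAD4AAAAoAAAAYAAAAGAAAAABAAEAAAAAAIAEAAATCwAAEwsAAAIAAAAAAAAA////AAAAAAAAAAAAAAAAAAAAAAAAAAAAAAAAAAAAAAAAAAAAAAAAAAAAAAAAAAAAAAAAAAAAAAAAAAAAAAAAAAAAAAAAAAAAAAAAAAAAAAAAAAAAAAAAAAAAAAAAAAAAAAAAAAAAAAAAAAAAAAAAAAAAAAAAAAAAAAAAAAAAAAAAAAAAAAAAAAAAAAAAAAAAAAAAAAAAQAAAAAAAAAAAAAAMAAAAAAAAAAAAAAAPAAAAAAAAAAAAAAAAAAAAAAAAAAAAAAAAAAAAAAAAAAAAAAAAAAAAAAAAAAAAAAAAYAAAAAAAAAAAAAAB8AAAAAAAAAAAAAAB8AAAAAAAAAAAABAB4AAAAAAAAAAAAADB4AAAAAAAAAAAAAABAABgAAAAAAAAAAABAADgAAAAAAAAAAAAwADgAAAAAAAAAAAGwADAAPAAAAAAAAAHYACAA/AAAAAAAAAPgAAAA+AAAAAAAAAfwAAAf+AAAAAAGAAfwAAA/+QAAAA8PAB/8AAA/5wAAAA+f8A//sAAf/4ACAA/f/w/9/AAf//AzwAf//////gA/8fxw4D///7///gA/8/zR4D/////x/AB/x/+B4B/////4/iB/x//x/A///+P3/iD+f////g/+/+HwD0j/7/x//4f+f/34AcD///x///f//7/wAED///5///n///gAAMB///5//8H/x4AAAAAf//L///H/AAAAAAAP+AP///H/AAAAAAAfwA/////8AAAAAAI/wAf////wAAAAAAE/wAP///vAAAAAAABvwAT///gAAAAAAABvwAD///wAAAAAAAD/wAH///wAAAAAAAH/gAD///4AAAHAAAP/gAAYd/4AAAHAAAf/gAAP0f4AAAHgAA//gAQP8f4AAAPgAB//AAYN4NgAAAP4AB/+AA4MYPgAAAf4AD/8AAAAAPgAAAf8AD/4AAAAAMAAAAf8AD/gAAABAMAAAAf+AD/AAAADAAAAAAP+AAeAAACHAAAAAAP/AAcAAAAOAMAAAAf/AAcAAAAGAMAAAA/+AAcAAAAGAOAAAA/+AA8AAAA+AHAAAB/8AB8AAAADAHAAAB/4AD+AAAADBBBAAd/4AA+AAAABDABAA5/8AA+AAAACBADAB5/8TA+AAAACAACAA///3A+AAAAAAAAAAf+H/AfgAAAAAAAADf+D/D8gAAAASAAAH/mD+DwAAAAAPAAAHvsB+DgAAAAAHgAAHn8A8DAAAAAADwAAGHwA8CAAAAAAAAAAH/wAeAAAAAAAAAAAP/4AOAAAAAAAAAAAP8QAGAAAAAAAAAAAEgAAAAAAAAAAAAAAAAAAAAAAAAAAAAAAAAAAAAAAAAAAAAAAAAAAAAAAAAAAAAAAAAAAAAAAAAAAAAAAAAAAAAAAAAAAAAAAAAAAAAAAAAAAAAAAAAAAAAAAAAAAAAAAAAAAAAAAAAAAAAAAAAAAAAAAAAAAAAAAAAAAAAAAAAAAAAAAAAAAAAAAAAAAAAAAAAAAAAAAAAAAAAAAAAAAAAAAAAAAAAAAAAAAAAAAAAAAAAAAAAAAAA="/>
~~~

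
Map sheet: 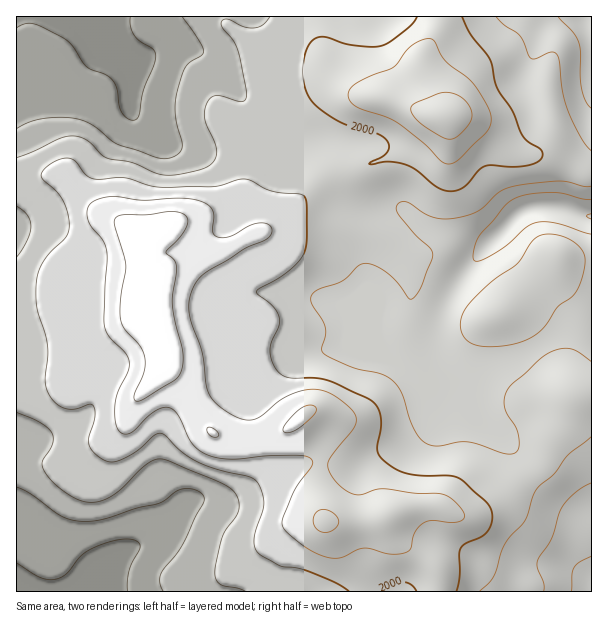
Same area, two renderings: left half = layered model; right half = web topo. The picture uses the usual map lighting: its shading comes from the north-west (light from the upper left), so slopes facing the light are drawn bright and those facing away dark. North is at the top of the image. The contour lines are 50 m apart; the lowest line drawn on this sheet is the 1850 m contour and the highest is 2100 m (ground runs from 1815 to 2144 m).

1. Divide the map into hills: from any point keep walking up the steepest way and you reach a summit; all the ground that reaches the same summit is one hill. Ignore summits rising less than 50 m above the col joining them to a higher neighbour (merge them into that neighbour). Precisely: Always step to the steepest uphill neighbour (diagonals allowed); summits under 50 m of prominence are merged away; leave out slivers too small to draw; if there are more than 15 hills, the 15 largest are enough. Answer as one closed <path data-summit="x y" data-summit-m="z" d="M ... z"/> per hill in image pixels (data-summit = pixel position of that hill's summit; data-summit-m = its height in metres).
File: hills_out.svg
<path data-summit="149 312" data-summit-m="2144" d="M105 16l-89 1 0 574 85 1 9-28 16-14 23-8 13-7 13-13 11-16 6-6 41-1 30-18 42-18 49 3 44-20 19-10 16-14 23-32 4-9-1-11 9 10 12 39 44 40 22 29 12 12 15 11 18 6 1-299-2-2-8 0-31-10-21 2-14 8-28 28-11 0-21-9-25-6-26-19-10 0-29 7-12-1-9-5-7-7-14-25-18-19-10-4-14-2-8-7-16-22-12-23-20-28-14-16-24-12-9-3-11 0-27 15-12 2-17-16-6-17z"/><path data-summit="444 117" data-summit-m="2126" d="M591 16l-484 0-1 11 6 17 17 16 12-2 27-15 11 0 9 3 24 12 14 16 20 28 12 23 16 22 8 7 14 2 10 4 13 13 19 31 7 7 9 5 12 1 29-7 10 0 26 19 25 6 21 9 11 0 28-28 14-8 21-2 31 10 10 0z"/><path data-summit="326 521" data-summit-m="2107" d="M461 372l-1 9-14 23-13 18-20 17-29 12-24 13-19 2-12-3-24 0-21 7-51 29-41 1-6 6-11 16-13 13-40 18-12 11-8 27 303 1 27-37 11-8 10 0 9 3 21 14 24 8 14 0 16-6 26 0 19 8 9 8 1-64-19-7-15-11-12-12-22-29-44-40-12-39z"/>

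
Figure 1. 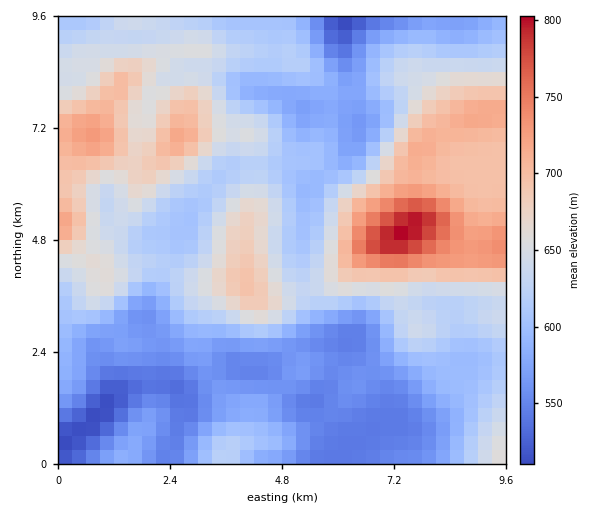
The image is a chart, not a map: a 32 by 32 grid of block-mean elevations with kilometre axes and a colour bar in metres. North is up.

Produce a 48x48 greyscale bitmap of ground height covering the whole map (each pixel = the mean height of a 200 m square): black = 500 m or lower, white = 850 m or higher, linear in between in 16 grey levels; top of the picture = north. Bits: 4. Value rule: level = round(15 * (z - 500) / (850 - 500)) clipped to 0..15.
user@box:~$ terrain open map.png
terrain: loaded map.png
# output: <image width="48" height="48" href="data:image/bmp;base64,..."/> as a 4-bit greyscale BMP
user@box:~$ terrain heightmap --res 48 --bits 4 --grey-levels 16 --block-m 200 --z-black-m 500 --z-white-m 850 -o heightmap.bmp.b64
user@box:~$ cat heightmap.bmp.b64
<image width="48" height="48" href="data:image/bmp;base64,Qk32BAAAAAAAAHYAAAAoAAAAMAAAADAAAAABAAQAAAAAAIAEAAATCwAAEwsAABAAAAAAAAAAAAAAABEREQAiIiIAMzMzAERERABVVVUAZmZmAHd3dwCIiIgAmZmZAKqqqgC7u7sAzMzMAN3d3QDu7u4A////ABEiM0QzIiM0VVVDMzIiIiIiIiIjM0VWdxESIzQzIiI0VVVERDMiIiIiIiIiM0VWZwERIjMzMiI0RVVVREMiIiIiIiIiM0RWZxEREiMzMiIzRFVEREMiIiIiIiIiM0RWZhEQESIzMiIjM0REQzMiIiIiIiIiM0RVZiIRARIzMiIiMzMzMyIiIiIiIiIiM0RVZjIhEREiIiIiMzMzMyIiIiIiIiIjNERFVjMiEREiIiIiMzMzMyIiIiMiIiIzRERFVTMyERESIhIiMzMyIzMiIiMyIiM0RERFVUQyIiIiIiIjMiIiIjMzIiMzIzM0REREVUQzIiIiIiIzMiIiIjMzIiIiMzRERERERUQzIzMzIiMzMiIiIjMzIiIiM0RERERERUQzMzMzMzMzMzMzMzMyIiIiNFVVVUREVUQzMzMzMzNEMzREQzMyIiIiNFZmVVVVVURDMzMzMzREREVVVUQzIiIiNFZmZVVVZkRERDMyM0RVVWZnZlVEMzIjRVZmZVVWZkVVVUMzNEVWZneId2VVREQ0RWZlVVVWZlVmZlQzNFVmZ3iIh2ZVVlVVVmZlVVVWZlVnd2VERFZmd4iIh2ZmZnZmZ2ZmZmZmZlZnd3ZVRVZneIiId2ZmZ3h3d3d3d3d3d2Znd3ZlVVZmd4iIdmVWZ4iImZmImZmZmWd3d2ZlVVVmd4iIdlVVZ4mqqqqqqqqqqnd3d2ZVVVVVZ4iIdlVVZ4q7zMy7qqqqqoh3ZmVVVVRVZ4iHdlVVZ4q8zdzLuqqqqpmHZmVVVVRVZ3iHZlRFV4q8zd3cu6qqqqmHZmZVVVRVZ3iHdlVFVomrzN3cy6qZqpmHZmZlVVRFVneHdlVEVomqvM3cy6mZmZmHZmZmVVVVVnd3dlREVnmaq7zMuqmZmYh2Zmd3ZVVVVWd3ZlREVniJmqu6qpmYiYh3Zmd3dmVVVWZmZVRERWd4mZmZmZiIiIiHdneId2ZlVVVmVVRERFVniJmZmYiIiIiIh3eIiHdmVVVVVURERERWeJmZmIiIiJmZmIiIiIh2ZVVVVVVVRDNFaJmZmYiIiJmZmYh4iZmHZmZmVVRFRDM0V4mZmZiIiJmqqZh3iZmYdmZmZURERDM0VnmZmZmZiJmqqZh3iZmYd2d2ZURERDMzRXiZmZmZmZmqqYd3eJmYd2ZmZUMzQzMzRWeJmZmZmYmZmYd3eJmIdmZlVEMzMzMzRFeIiZmZmYiImYh3eIiIdlVERDMzMzMzRFZ4iJmZmXd4iZh3d4iHdlREMzMzRDM0RVZneIiIiGZniJiHZnd3ZURERERERDM0VWZnd3iIiGZmeImHZmZmZVREREVUQzM0VmZmZ3d3d2Zmd4iHdmZmZlVVVVVVQyM0VWZmZmZmZmZmZ3d3d2ZmZmVVVVVUMiI0VVZmVVVVVWZmZmZmZnd3ZmVVVVVUMiI0RVVVVURVVVVmZmZmZmZmZlVVVVVDIREjNERERERERFVVVmZmZmZmVVVVVVRDIREiMzM0MzM0RFVVVmZmZlVVVURURURDIQESIiMzMzMzRA=="/>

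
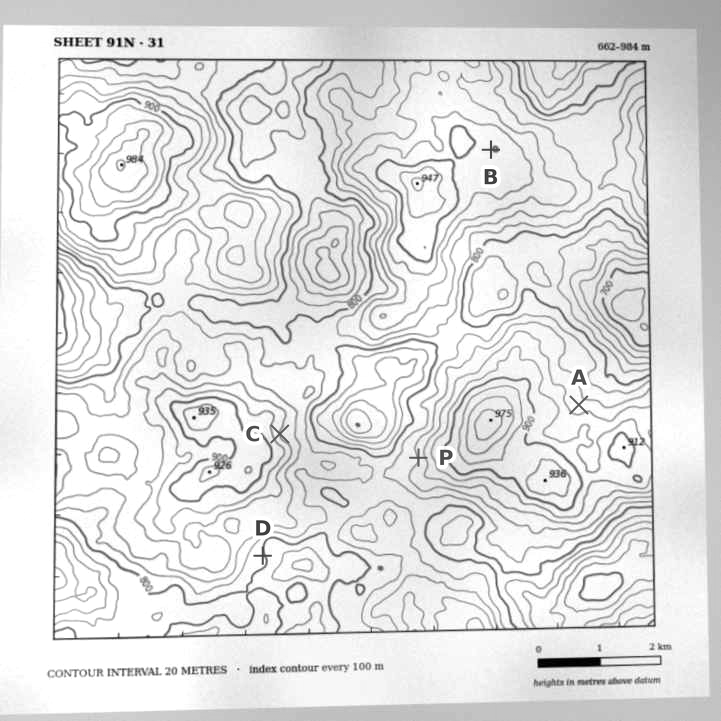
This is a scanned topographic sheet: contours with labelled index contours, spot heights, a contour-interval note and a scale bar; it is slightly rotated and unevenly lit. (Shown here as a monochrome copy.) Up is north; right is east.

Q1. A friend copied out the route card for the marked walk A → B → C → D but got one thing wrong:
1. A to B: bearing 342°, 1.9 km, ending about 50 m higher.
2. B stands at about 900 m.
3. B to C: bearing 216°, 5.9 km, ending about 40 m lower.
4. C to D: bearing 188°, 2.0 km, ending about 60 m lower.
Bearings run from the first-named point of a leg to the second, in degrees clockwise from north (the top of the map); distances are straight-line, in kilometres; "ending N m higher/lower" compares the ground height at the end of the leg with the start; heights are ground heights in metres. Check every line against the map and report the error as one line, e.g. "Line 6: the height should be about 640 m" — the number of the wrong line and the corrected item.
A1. Line 1: the distance should be 4.6 km.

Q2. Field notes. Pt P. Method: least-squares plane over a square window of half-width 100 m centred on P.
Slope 8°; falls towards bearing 261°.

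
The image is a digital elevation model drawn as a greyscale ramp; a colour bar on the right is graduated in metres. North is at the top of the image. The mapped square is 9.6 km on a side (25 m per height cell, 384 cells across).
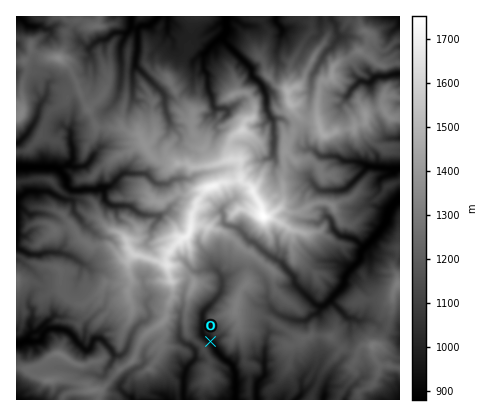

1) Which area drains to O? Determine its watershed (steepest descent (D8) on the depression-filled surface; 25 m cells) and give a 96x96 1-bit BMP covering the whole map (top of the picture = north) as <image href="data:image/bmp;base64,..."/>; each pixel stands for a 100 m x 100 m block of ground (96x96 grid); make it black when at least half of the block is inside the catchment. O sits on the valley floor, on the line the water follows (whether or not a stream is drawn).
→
<image width="96" height="96" href="data:image/bmp;base64,Qk2+BAAAAAAAAD4AAAAoAAAAYAAAAGAAAAABAAEAAAAAAIAEAAATCwAAEwsAAAIAAAAAAAAA////AAAAAAAAAAAAAAAAAAAAAAAAAAAAAAAAAAAAAAAAAAAAAAAAAAAAAAAAAAAAAAAAAAAAAAAAAAAAAAAAAAAAAAAAAAAAAAAAAAAAAAAAAAAAAAAAAAAAAAAAAAAAAAAAAAAAAAAAAAAAAAAAAAAAAAAAAAAAAAAAAAAAAAAAAAAAAAAAAAAAAAAAAAAAAAAAAAAAAAAAAAAAAAAAAAAAAAAAAAAAAAIAAAAAAAAAAAAAAAcAAAAAAAAAAAAAAA+AAAAAAAAAAAAAAB/AAAAAAAAAAAAAAD/gAAAAAAAAAAAAAD/wAAAAAAAAAAAAAD/4AAAAAAAAAAAAAD/8AAAAAAAAAAAAAD/+AAAAAAAAAAAAAB/+AAAAAAAAAAAAAB/+AAAAAAAAAAAAAB/+AAAAAAAAAAAAAB//AAAAAAAAAAAAAB//AAAAAAAAAAAAAA//AAAAAAAAAAAAAA//gAAAAAAAAAAAAA//wAAAAAAAAAAAAA//wAAAAAAAAAAAAB//wAAAAAAAAAAAAH//wAAAAAAAAAAAAf//wAAAAAAAAAAAA///wAAAAAAAAAAAA///wAAAAAAAAAAAA///wAAAAAAAAAAAAf//gAAAAAAAAAAAAf//AAAAAAAAAAAAAH/+AAAAAAAAAAAAAD/8AAAAAAAAAAAAAB/4AAAAAAAAAAAAAB/gAAAAAAAAAAAAAA4AAAAAAAAAAAAAAAAAAAAAAAAAAAAAAAAAAAAAAAAAAAAAAAAAAAAAAAAAAAAAAAAAAAAAAAAAAAAAAAAAAAAAAAAAAAAAAAAAAAAAAAAAAAAAAAAAAAAAAAAAAAAAAAAAAAAAAAAAAAAAAAAAAAAAAAAAAAAAAAAAAAAAAAAAAAAAAAAAAAAAAAAAAAAAAAAAAAAAAAAAAAAAAAAAAAAAAAAAAAAAAAAAAAAAAAAAAAAAAAAAAAAAAAAAAAAAAAAAAAAAAAAAAAAAAAAAAAAAAAAAAAAAAAAAAAAAAAAAAAAAAAAAAAAAAAAAAAAAAAAAAAAAAAAAAAAAAAAAAAAAAAAAAAAAAAAAAAAAAAAAAAAAAAAAAAAAAAAAAAAAAAAAAAAAAAAAAAAAAAAAAAAAAAAAAAAAAAAAAAAAAAAAAAAAAAAAAAAAAAAAAAAAAAAAAAAAAAAAAAAAAAAAAAAAAAAAAAAAAAAAAAAAAAAAAAAAAAAAAAAAAAAAAAAAAAAAAAAAAAAAAAAAAAAAAAAAAAAAAAAAAAAAAAAAAAAAAAAAAAAAAAAAAAAAAAAAAAAAAAAAAAAAAAAAAAAAAAAAAAAAAAAAAAAAAAAAAAAAAAAAAAAAAAAAAAAAAAAAAAAAAAAAAAAAAAAAAAAAAAAAAAAAAAAAAAAAAAAAAAAAAAAAAAAAAAAAAAAAAAAAAAAAAAAAAAAAAAAAAAAAAAAAAAAAAAAAAAAAAAAAAAAAAAAAAAAAAAAAAAAAAAAAAAAAAAAAAAAAAAAAAAAAAAAAAAAAAAAAAAAAAAAAAAAAAAAAAAAAAAAAAAAAAAAAAAAAAAAAAAA="/>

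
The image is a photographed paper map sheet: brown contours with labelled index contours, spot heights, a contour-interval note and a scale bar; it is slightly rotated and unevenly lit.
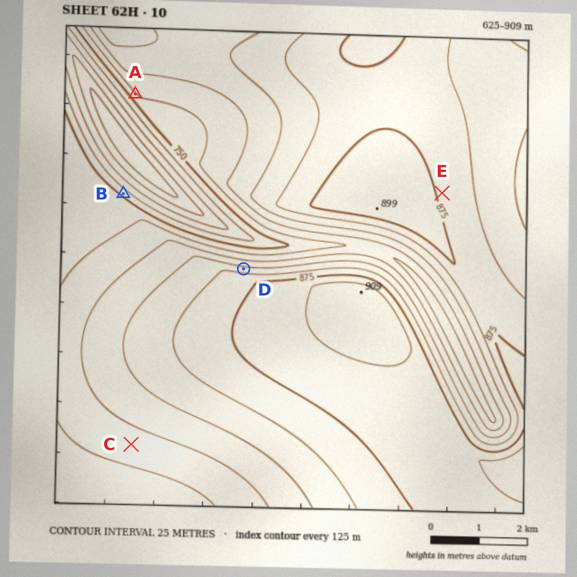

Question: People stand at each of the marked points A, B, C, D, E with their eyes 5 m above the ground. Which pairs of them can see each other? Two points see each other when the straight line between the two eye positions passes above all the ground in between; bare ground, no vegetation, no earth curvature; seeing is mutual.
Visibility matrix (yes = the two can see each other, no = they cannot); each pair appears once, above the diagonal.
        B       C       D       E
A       yes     no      yes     no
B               no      yes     no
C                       no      no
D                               no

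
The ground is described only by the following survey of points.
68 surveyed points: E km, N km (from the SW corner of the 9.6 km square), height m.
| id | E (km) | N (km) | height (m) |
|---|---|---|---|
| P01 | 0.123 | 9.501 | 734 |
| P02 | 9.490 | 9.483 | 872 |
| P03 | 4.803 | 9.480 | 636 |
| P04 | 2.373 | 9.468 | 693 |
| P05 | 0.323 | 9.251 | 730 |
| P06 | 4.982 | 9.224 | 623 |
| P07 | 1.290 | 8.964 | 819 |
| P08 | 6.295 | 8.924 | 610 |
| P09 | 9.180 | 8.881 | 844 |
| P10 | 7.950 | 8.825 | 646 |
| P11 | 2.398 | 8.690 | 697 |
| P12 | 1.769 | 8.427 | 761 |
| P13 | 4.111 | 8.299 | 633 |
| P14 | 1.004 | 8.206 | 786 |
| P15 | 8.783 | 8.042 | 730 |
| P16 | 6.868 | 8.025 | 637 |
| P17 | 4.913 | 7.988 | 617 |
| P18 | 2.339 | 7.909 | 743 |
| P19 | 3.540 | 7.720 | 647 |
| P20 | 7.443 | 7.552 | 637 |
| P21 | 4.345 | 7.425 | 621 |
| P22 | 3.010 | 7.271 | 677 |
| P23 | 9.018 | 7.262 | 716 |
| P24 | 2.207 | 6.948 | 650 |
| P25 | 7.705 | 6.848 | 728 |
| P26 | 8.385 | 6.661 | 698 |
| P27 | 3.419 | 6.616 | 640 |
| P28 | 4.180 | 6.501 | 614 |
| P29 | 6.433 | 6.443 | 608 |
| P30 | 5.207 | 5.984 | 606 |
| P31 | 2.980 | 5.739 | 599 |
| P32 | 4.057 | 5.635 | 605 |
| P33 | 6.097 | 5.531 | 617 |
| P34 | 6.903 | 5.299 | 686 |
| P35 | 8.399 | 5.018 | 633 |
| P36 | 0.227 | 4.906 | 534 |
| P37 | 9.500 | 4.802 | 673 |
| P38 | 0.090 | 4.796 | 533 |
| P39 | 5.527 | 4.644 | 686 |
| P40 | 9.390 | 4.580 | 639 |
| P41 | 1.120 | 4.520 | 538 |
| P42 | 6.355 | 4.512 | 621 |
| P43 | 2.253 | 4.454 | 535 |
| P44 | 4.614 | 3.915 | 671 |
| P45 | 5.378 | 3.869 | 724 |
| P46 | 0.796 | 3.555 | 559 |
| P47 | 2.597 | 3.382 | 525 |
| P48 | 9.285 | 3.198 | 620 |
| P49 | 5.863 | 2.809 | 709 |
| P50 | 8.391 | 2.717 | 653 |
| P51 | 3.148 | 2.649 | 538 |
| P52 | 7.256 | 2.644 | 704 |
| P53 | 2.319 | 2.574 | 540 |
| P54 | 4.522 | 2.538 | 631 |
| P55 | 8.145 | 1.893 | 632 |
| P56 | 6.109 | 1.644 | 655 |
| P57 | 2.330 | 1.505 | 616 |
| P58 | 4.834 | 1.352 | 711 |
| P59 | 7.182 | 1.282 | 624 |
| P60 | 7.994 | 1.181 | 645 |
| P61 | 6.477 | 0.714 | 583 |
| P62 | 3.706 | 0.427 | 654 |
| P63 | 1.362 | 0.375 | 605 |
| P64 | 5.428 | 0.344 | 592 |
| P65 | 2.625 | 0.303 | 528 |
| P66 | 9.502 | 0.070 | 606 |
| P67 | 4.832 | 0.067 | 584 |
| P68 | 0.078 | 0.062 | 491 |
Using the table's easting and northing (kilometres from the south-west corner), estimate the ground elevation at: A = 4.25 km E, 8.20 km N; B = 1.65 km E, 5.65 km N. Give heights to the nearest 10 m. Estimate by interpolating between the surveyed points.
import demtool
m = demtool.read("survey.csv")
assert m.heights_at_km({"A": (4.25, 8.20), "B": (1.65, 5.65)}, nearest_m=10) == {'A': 630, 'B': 570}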